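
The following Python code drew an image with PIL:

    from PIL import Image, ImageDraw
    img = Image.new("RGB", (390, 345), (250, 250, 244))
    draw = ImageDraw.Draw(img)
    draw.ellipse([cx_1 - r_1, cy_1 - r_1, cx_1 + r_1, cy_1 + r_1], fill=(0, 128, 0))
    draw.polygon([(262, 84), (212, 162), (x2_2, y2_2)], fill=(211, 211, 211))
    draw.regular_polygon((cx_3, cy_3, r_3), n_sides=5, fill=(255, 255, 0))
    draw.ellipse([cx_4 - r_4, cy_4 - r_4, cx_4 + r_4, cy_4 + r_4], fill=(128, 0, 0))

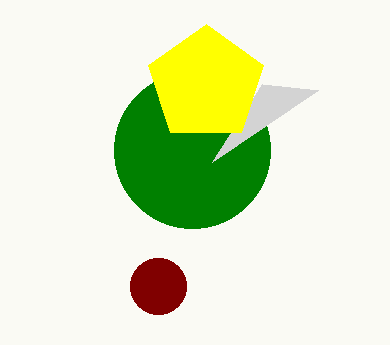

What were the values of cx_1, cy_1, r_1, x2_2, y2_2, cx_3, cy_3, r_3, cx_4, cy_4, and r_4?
cx_1 = 192, cy_1 = 150, r_1 = 78, x2_2 = 318, y2_2 = 90, cx_3 = 206, cy_3 = 84, r_3 = 60, cx_4 = 158, cy_4 = 286, r_4 = 28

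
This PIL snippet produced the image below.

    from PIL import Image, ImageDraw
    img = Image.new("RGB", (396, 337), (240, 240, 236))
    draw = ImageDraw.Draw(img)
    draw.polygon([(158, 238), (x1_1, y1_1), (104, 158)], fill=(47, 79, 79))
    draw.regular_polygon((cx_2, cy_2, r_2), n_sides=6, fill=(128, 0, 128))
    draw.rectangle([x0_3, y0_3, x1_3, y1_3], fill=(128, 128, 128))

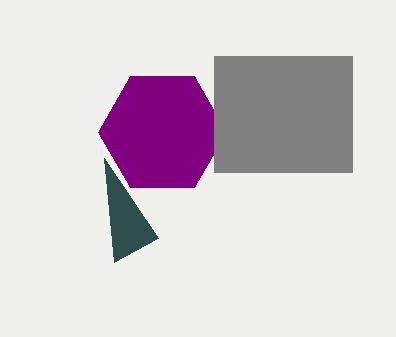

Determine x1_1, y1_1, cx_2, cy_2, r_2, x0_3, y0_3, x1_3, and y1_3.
x1_1 = 114
y1_1 = 262
cx_2 = 162
cy_2 = 132
r_2 = 64
x0_3 = 214
y0_3 = 56
x1_3 = 352
y1_3 = 172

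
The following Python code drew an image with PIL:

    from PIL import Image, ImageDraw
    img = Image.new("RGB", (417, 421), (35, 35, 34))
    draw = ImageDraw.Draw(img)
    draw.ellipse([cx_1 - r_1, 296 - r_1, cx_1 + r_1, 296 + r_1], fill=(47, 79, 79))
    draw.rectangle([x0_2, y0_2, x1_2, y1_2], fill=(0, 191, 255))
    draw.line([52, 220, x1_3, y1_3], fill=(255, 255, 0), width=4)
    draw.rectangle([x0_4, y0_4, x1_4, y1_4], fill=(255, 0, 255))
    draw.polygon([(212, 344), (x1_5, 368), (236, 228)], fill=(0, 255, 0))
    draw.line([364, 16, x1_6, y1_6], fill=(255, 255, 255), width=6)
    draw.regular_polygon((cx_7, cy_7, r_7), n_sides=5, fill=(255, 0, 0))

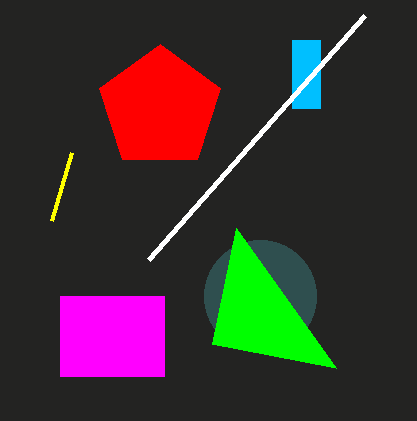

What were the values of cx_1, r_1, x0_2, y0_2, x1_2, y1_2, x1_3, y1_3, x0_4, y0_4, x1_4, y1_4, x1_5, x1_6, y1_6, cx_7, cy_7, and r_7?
cx_1 = 260; r_1 = 56; x0_2 = 292; y0_2 = 40; x1_2 = 320; y1_2 = 108; x1_3 = 72; y1_3 = 152; x0_4 = 60; y0_4 = 296; x1_4 = 164; y1_4 = 376; x1_5 = 336; x1_6 = 148; y1_6 = 260; cx_7 = 160; cy_7 = 108; r_7 = 64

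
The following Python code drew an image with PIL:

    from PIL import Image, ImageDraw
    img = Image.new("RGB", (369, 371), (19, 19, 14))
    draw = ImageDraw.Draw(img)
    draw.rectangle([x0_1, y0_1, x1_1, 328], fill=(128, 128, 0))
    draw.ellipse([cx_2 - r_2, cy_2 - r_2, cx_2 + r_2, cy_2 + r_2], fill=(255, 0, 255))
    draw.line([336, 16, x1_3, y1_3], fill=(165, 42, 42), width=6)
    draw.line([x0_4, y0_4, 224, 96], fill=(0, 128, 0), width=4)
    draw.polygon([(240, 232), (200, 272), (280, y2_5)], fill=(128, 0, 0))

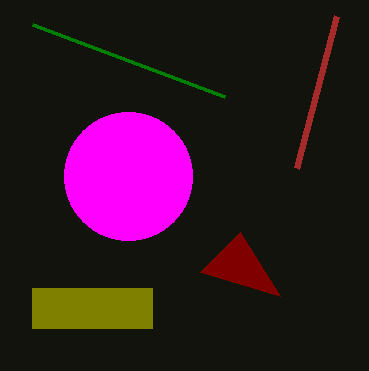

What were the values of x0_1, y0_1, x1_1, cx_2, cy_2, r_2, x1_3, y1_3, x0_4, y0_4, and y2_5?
x0_1 = 32; y0_1 = 288; x1_1 = 152; cx_2 = 128; cy_2 = 176; r_2 = 64; x1_3 = 296; y1_3 = 168; x0_4 = 32; y0_4 = 24; y2_5 = 296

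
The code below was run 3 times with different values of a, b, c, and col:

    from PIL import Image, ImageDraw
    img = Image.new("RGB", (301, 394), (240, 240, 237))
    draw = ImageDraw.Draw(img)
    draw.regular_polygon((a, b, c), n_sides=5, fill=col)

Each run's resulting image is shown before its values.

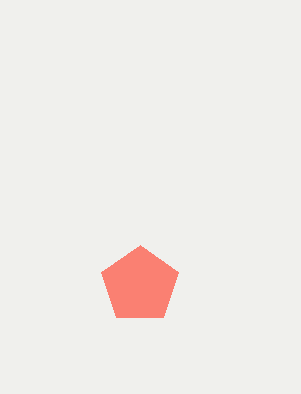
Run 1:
a = 140; b = 285; c = 40; col = 'salmon'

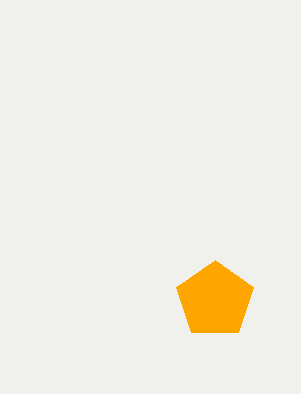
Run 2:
a = 215; b = 300; c = 40; col = 'orange'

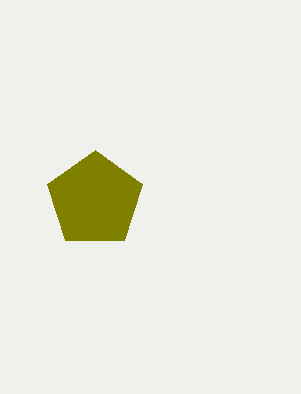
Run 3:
a = 95, b = 200, c = 50, col = 'olive'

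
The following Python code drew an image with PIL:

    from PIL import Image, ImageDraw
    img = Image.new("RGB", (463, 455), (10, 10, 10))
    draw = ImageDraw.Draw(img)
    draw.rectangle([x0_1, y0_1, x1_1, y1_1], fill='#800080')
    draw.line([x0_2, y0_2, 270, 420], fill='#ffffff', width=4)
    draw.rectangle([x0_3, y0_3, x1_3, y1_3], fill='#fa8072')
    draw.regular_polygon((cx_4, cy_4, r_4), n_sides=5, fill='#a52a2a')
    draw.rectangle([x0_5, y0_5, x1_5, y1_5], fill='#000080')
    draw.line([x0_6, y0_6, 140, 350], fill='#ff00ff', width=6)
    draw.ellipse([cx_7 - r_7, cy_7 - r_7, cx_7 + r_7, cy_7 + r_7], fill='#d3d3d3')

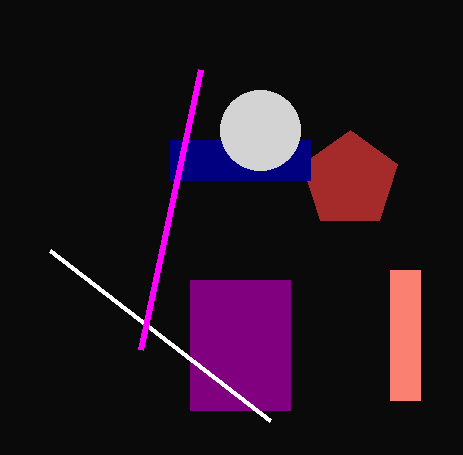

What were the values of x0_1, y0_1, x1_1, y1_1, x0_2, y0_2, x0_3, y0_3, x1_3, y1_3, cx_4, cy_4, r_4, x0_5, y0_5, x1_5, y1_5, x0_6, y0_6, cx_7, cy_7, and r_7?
x0_1 = 190, y0_1 = 280, x1_1 = 290, y1_1 = 410, x0_2 = 50, y0_2 = 250, x0_3 = 390, y0_3 = 270, x1_3 = 420, y1_3 = 400, cx_4 = 350, cy_4 = 180, r_4 = 50, x0_5 = 170, y0_5 = 140, x1_5 = 310, y1_5 = 180, x0_6 = 200, y0_6 = 70, cx_7 = 260, cy_7 = 130, r_7 = 40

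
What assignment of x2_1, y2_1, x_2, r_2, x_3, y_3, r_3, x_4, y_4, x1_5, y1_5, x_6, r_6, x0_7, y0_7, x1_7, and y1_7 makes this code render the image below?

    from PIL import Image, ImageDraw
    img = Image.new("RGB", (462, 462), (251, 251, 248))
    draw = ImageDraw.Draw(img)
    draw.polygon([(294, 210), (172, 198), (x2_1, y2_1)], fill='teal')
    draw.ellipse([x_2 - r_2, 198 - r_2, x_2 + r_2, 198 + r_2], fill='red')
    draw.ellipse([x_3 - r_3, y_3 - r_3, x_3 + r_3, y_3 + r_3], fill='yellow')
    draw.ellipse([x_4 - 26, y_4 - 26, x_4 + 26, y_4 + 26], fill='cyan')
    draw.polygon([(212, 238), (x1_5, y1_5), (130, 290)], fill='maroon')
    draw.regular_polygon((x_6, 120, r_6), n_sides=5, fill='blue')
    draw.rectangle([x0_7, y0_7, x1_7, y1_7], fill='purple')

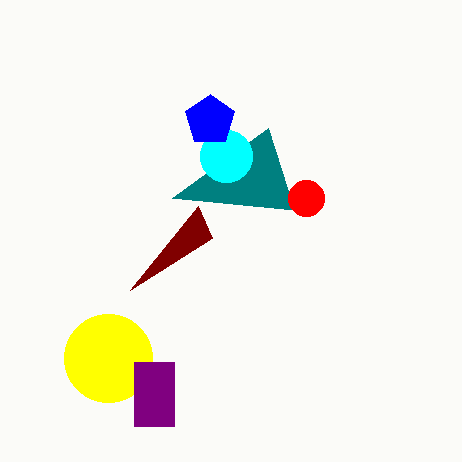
x2_1 = 268, y2_1 = 128, x_2 = 306, r_2 = 18, x_3 = 108, y_3 = 358, r_3 = 44, x_4 = 226, y_4 = 156, x1_5 = 198, y1_5 = 206, x_6 = 210, r_6 = 26, x0_7 = 134, y0_7 = 362, x1_7 = 174, y1_7 = 426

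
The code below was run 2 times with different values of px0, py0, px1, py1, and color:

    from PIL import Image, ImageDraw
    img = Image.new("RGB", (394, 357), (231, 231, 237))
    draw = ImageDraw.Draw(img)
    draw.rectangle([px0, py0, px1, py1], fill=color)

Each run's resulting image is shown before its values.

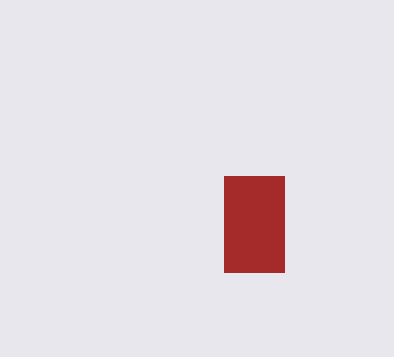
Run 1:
px0 = 224; py0 = 176; px1 = 284; py1 = 272; color = 'brown'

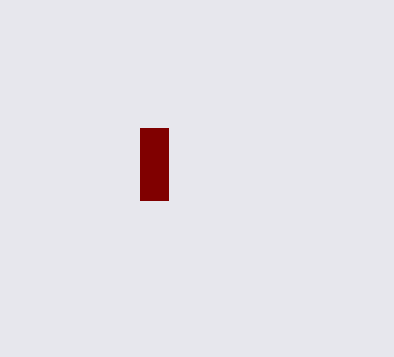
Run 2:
px0 = 140; py0 = 128; px1 = 168; py1 = 200; color = 'maroon'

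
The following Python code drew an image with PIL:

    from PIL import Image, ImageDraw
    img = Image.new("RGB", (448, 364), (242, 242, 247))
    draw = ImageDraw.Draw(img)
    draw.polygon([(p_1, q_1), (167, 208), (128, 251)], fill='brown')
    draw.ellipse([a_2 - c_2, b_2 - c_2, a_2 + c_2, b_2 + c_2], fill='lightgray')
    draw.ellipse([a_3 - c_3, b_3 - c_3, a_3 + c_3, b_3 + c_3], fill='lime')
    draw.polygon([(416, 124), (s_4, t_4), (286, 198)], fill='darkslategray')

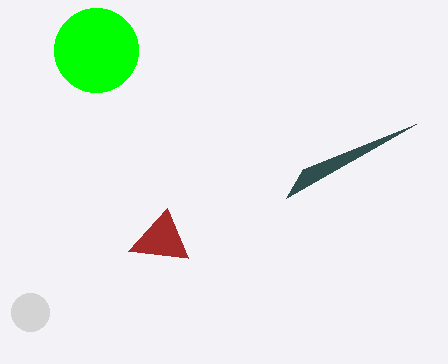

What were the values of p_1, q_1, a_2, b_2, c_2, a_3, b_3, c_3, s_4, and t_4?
p_1 = 188
q_1 = 258
a_2 = 30
b_2 = 312
c_2 = 19
a_3 = 96
b_3 = 50
c_3 = 42
s_4 = 303
t_4 = 169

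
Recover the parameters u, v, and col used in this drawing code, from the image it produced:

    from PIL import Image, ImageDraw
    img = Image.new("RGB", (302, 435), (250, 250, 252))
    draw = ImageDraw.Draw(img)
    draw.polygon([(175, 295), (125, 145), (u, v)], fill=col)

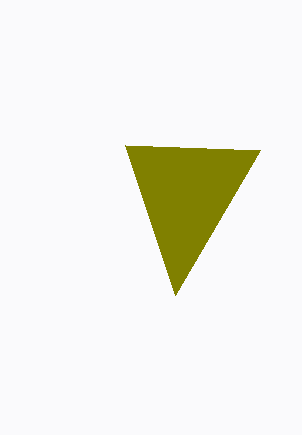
u = 260, v = 150, col = 'olive'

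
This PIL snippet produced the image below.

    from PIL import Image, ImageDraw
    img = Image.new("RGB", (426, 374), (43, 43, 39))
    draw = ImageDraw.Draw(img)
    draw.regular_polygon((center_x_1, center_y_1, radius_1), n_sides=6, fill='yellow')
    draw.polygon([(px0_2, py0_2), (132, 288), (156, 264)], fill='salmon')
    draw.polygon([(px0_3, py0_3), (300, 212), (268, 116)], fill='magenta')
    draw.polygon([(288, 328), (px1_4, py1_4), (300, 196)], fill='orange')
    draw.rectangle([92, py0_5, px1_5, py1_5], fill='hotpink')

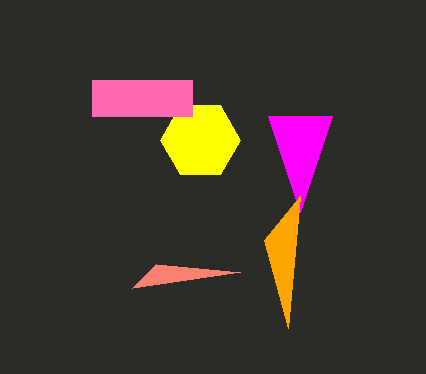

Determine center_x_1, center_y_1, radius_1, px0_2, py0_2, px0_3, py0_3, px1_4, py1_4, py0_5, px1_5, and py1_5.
center_x_1 = 200, center_y_1 = 140, radius_1 = 40, px0_2 = 240, py0_2 = 272, px0_3 = 332, py0_3 = 116, px1_4 = 264, py1_4 = 240, py0_5 = 80, px1_5 = 192, py1_5 = 116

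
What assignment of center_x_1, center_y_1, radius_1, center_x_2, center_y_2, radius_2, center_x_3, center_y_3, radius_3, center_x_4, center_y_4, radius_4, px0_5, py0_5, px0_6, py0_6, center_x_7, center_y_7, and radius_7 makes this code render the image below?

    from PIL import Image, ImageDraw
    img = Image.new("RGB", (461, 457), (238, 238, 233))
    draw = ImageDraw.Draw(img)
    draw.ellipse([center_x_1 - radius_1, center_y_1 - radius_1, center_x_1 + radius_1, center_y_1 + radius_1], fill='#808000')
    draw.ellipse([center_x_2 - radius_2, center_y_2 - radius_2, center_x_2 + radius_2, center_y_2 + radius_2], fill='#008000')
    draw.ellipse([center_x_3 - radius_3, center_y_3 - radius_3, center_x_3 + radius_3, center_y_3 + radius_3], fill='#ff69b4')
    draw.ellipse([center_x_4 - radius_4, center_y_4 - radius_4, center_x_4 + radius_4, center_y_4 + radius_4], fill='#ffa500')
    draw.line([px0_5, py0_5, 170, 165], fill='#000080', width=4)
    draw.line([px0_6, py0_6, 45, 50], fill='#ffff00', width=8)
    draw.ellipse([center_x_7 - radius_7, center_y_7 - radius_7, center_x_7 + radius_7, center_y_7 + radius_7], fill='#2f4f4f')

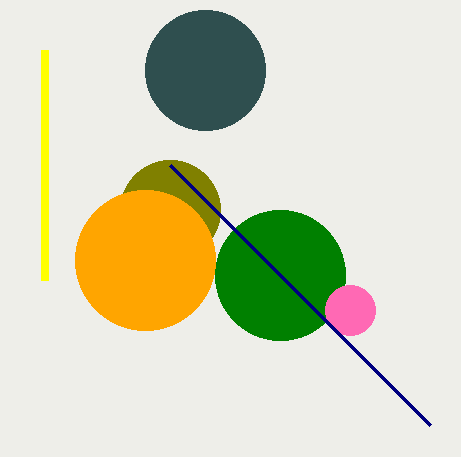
center_x_1 = 170; center_y_1 = 210; radius_1 = 50; center_x_2 = 280; center_y_2 = 275; radius_2 = 65; center_x_3 = 350; center_y_3 = 310; radius_3 = 25; center_x_4 = 145; center_y_4 = 260; radius_4 = 70; px0_5 = 430; py0_5 = 425; px0_6 = 45; py0_6 = 280; center_x_7 = 205; center_y_7 = 70; radius_7 = 60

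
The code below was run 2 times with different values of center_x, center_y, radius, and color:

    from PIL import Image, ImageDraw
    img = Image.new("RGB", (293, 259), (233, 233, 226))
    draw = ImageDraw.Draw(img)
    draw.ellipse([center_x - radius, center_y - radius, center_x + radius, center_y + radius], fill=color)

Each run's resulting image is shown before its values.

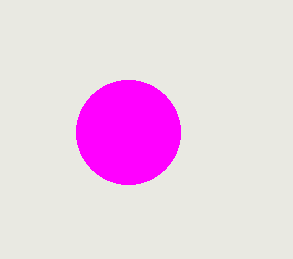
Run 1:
center_x = 128; center_y = 132; radius = 52; color = 'magenta'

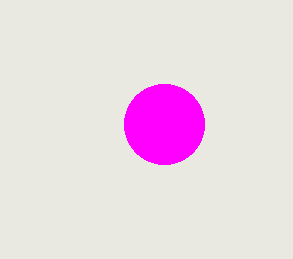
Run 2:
center_x = 164
center_y = 124
radius = 40
color = 'magenta'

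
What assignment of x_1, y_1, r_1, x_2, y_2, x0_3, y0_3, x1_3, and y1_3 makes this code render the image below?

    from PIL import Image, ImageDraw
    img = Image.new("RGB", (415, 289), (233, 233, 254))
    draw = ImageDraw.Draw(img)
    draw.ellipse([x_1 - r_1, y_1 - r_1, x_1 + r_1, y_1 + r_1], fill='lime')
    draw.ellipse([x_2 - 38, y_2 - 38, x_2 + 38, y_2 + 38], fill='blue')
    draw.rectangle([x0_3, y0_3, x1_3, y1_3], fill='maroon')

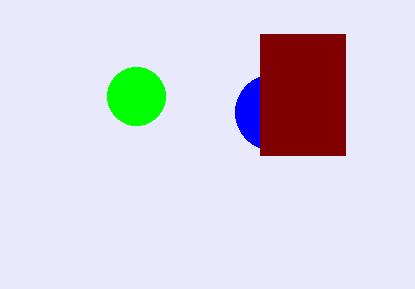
x_1 = 136, y_1 = 96, r_1 = 29, x_2 = 273, y_2 = 112, x0_3 = 260, y0_3 = 34, x1_3 = 345, y1_3 = 155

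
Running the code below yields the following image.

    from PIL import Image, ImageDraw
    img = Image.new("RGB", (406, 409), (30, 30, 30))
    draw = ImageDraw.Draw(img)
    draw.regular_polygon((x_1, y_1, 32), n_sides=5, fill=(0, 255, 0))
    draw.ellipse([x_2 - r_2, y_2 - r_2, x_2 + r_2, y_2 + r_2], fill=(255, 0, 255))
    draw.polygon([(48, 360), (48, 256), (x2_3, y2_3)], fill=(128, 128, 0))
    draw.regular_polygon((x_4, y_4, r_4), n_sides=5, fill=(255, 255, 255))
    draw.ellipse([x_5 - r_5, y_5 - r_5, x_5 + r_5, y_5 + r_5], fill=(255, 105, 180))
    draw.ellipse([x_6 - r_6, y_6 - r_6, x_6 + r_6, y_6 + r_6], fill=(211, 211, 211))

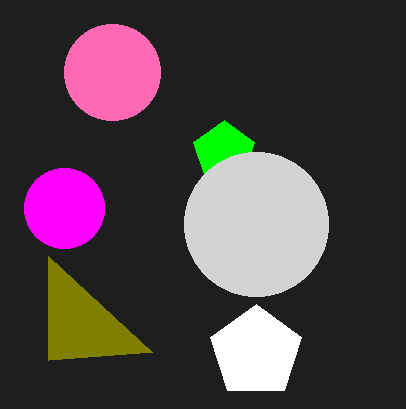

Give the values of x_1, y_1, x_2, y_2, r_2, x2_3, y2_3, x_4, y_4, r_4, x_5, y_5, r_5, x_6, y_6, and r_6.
x_1 = 224; y_1 = 152; x_2 = 64; y_2 = 208; r_2 = 40; x2_3 = 152; y2_3 = 352; x_4 = 256; y_4 = 352; r_4 = 48; x_5 = 112; y_5 = 72; r_5 = 48; x_6 = 256; y_6 = 224; r_6 = 72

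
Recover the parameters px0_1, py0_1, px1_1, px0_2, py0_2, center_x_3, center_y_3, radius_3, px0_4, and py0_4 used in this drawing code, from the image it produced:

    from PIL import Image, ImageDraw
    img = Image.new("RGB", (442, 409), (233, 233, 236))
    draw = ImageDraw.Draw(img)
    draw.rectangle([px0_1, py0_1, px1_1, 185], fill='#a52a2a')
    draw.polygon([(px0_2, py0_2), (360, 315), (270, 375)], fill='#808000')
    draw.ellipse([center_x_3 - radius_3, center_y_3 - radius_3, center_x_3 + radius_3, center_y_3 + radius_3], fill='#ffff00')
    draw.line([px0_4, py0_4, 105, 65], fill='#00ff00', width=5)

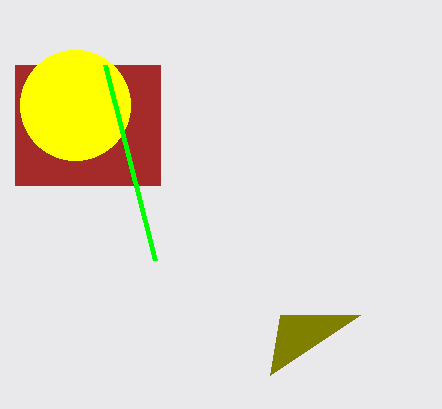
px0_1 = 15, py0_1 = 65, px1_1 = 160, px0_2 = 280, py0_2 = 315, center_x_3 = 75, center_y_3 = 105, radius_3 = 55, px0_4 = 155, py0_4 = 260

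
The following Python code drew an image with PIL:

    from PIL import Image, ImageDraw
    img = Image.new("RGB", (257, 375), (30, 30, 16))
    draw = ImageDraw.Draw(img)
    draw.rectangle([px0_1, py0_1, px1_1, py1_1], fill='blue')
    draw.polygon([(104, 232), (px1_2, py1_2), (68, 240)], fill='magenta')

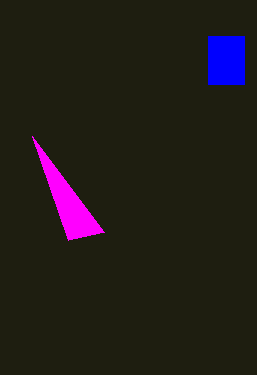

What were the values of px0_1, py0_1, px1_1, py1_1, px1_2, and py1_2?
px0_1 = 208
py0_1 = 36
px1_1 = 244
py1_1 = 84
px1_2 = 32
py1_2 = 136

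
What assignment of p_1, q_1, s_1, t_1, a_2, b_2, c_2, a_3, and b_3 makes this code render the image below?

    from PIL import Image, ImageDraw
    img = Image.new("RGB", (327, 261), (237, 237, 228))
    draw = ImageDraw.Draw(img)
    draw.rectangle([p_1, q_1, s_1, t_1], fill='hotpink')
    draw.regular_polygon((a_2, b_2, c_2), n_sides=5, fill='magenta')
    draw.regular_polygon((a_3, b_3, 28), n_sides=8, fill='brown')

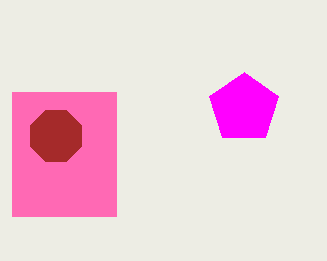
p_1 = 12; q_1 = 92; s_1 = 116; t_1 = 216; a_2 = 244; b_2 = 108; c_2 = 36; a_3 = 56; b_3 = 136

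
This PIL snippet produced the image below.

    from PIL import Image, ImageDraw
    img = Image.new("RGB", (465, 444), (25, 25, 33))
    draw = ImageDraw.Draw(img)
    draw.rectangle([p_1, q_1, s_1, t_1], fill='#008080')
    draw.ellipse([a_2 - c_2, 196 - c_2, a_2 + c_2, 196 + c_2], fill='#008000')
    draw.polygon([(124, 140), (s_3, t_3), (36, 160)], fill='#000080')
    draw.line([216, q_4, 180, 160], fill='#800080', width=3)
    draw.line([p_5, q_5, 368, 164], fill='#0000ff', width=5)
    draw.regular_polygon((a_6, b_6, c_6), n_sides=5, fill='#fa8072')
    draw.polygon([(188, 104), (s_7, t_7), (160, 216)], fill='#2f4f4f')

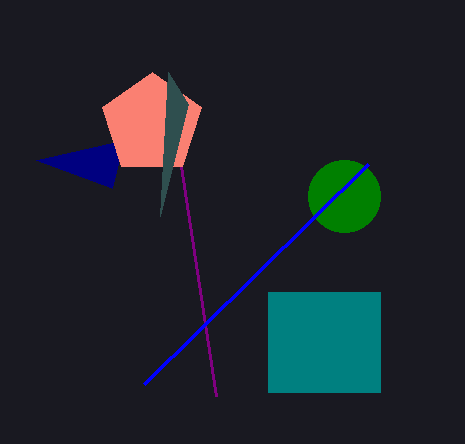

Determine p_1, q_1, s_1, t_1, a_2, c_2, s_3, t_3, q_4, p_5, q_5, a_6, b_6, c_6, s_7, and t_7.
p_1 = 268; q_1 = 292; s_1 = 380; t_1 = 392; a_2 = 344; c_2 = 36; s_3 = 112; t_3 = 188; q_4 = 396; p_5 = 144; q_5 = 384; a_6 = 152; b_6 = 124; c_6 = 52; s_7 = 168; t_7 = 72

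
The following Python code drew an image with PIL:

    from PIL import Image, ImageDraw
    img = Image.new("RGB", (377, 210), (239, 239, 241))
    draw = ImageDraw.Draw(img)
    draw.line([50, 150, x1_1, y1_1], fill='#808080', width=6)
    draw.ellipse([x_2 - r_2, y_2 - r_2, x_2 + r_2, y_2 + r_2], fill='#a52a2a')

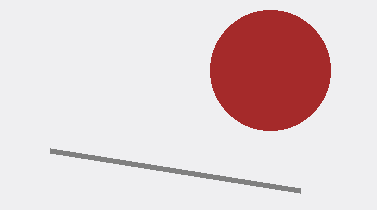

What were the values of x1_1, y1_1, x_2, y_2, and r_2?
x1_1 = 300
y1_1 = 190
x_2 = 270
y_2 = 70
r_2 = 60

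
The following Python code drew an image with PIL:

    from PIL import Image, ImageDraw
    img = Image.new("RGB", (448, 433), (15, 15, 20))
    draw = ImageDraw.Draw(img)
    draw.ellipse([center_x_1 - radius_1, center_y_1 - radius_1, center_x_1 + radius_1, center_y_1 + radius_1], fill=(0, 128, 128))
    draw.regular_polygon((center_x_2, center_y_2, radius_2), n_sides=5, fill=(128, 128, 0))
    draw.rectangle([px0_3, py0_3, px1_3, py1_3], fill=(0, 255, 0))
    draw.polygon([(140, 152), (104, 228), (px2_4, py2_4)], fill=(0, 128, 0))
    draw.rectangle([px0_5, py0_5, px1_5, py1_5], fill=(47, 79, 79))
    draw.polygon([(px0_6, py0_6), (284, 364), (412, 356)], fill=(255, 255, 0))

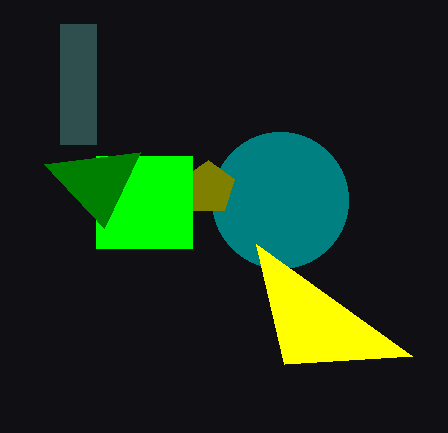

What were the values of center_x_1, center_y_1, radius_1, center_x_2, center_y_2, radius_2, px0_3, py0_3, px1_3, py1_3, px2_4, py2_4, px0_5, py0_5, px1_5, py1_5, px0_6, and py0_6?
center_x_1 = 280, center_y_1 = 200, radius_1 = 68, center_x_2 = 208, center_y_2 = 188, radius_2 = 28, px0_3 = 96, py0_3 = 156, px1_3 = 192, py1_3 = 248, px2_4 = 44, py2_4 = 164, px0_5 = 60, py0_5 = 24, px1_5 = 96, py1_5 = 144, px0_6 = 256, py0_6 = 244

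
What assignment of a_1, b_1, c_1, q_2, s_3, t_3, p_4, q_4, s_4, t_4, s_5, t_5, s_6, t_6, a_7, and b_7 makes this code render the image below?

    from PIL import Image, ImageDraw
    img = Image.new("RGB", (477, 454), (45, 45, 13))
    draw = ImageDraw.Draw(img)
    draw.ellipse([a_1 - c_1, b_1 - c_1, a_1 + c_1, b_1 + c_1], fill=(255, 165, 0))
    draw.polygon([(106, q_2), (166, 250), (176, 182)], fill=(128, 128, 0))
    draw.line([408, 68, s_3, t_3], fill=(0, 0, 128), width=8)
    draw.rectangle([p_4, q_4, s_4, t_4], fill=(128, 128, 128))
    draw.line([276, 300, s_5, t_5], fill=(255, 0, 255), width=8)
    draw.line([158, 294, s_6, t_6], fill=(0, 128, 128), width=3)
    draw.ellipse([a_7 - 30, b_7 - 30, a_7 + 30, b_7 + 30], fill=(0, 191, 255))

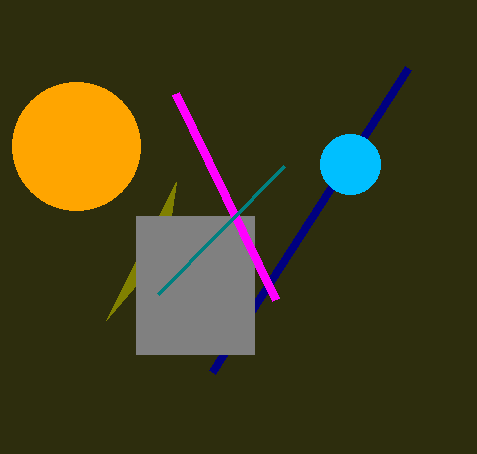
a_1 = 76; b_1 = 146; c_1 = 64; q_2 = 320; s_3 = 212; t_3 = 372; p_4 = 136; q_4 = 216; s_4 = 254; t_4 = 354; s_5 = 176; t_5 = 94; s_6 = 284; t_6 = 166; a_7 = 350; b_7 = 164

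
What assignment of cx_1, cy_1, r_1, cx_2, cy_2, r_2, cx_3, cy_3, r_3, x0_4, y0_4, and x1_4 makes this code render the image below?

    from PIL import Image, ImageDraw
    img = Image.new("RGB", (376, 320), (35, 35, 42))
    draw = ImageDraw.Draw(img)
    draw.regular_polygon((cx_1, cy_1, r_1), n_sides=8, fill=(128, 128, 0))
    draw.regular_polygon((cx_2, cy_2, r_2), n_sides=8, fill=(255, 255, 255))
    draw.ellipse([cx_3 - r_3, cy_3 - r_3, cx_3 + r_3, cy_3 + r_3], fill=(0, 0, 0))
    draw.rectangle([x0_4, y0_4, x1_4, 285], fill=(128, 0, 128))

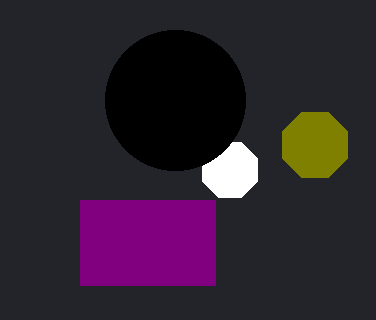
cx_1 = 315
cy_1 = 145
r_1 = 35
cx_2 = 230
cy_2 = 170
r_2 = 30
cx_3 = 175
cy_3 = 100
r_3 = 70
x0_4 = 80
y0_4 = 200
x1_4 = 215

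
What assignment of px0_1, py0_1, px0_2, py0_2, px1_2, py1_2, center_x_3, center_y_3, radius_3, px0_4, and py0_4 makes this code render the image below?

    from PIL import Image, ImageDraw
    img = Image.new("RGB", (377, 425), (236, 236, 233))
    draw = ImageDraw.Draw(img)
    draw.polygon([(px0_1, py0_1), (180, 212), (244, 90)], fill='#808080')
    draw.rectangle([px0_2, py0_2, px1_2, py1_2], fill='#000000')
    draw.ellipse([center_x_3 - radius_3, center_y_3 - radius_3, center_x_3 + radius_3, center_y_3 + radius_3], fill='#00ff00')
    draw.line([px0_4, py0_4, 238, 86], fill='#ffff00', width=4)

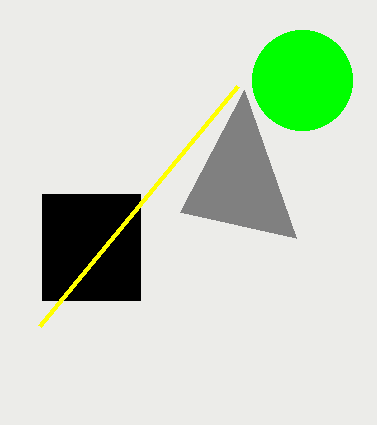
px0_1 = 296, py0_1 = 238, px0_2 = 42, py0_2 = 194, px1_2 = 140, py1_2 = 300, center_x_3 = 302, center_y_3 = 80, radius_3 = 50, px0_4 = 40, py0_4 = 326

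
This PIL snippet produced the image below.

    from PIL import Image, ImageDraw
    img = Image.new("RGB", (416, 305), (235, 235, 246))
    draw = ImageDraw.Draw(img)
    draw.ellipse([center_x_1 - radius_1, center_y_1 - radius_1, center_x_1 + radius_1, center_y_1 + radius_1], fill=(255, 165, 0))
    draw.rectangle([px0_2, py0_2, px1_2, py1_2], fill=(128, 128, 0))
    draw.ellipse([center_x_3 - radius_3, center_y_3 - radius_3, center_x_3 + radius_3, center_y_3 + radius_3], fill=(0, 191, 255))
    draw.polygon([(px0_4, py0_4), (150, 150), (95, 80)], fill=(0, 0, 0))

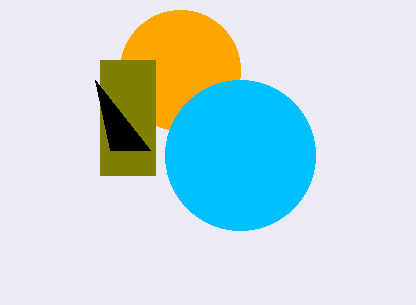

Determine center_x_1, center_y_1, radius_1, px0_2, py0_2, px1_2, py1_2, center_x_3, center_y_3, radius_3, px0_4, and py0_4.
center_x_1 = 180, center_y_1 = 70, radius_1 = 60, px0_2 = 100, py0_2 = 60, px1_2 = 155, py1_2 = 175, center_x_3 = 240, center_y_3 = 155, radius_3 = 75, px0_4 = 110, py0_4 = 150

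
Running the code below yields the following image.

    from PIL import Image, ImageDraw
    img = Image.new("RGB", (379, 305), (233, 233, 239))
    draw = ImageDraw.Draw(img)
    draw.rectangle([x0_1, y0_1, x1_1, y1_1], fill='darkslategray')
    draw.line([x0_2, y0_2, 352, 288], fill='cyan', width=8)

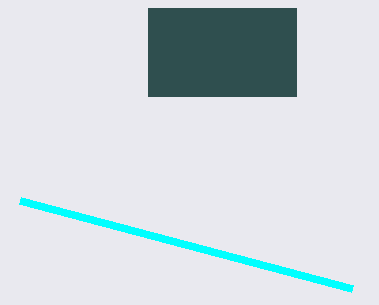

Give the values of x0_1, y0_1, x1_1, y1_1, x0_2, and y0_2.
x0_1 = 148; y0_1 = 8; x1_1 = 296; y1_1 = 96; x0_2 = 20; y0_2 = 200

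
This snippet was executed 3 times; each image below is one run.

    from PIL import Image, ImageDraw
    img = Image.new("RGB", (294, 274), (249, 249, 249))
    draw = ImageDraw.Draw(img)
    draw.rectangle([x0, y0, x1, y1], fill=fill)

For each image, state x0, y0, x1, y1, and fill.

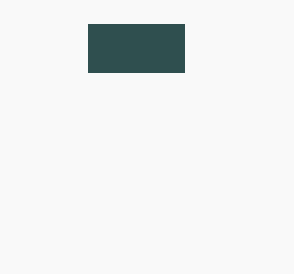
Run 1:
x0 = 88, y0 = 24, x1 = 184, y1 = 72, fill = 'darkslategray'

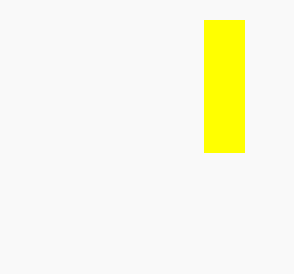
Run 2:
x0 = 204, y0 = 20, x1 = 244, y1 = 152, fill = 'yellow'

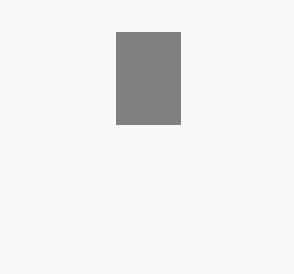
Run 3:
x0 = 116; y0 = 32; x1 = 180; y1 = 124; fill = 'gray'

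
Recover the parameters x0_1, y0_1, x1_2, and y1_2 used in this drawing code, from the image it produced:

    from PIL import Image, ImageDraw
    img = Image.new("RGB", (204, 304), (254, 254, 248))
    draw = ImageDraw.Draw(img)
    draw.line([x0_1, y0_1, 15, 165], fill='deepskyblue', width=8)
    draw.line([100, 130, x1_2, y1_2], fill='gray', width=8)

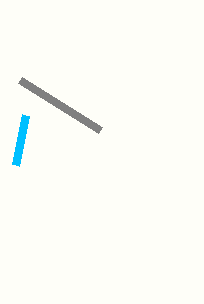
x0_1 = 25; y0_1 = 115; x1_2 = 20; y1_2 = 80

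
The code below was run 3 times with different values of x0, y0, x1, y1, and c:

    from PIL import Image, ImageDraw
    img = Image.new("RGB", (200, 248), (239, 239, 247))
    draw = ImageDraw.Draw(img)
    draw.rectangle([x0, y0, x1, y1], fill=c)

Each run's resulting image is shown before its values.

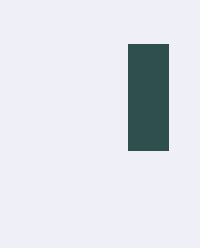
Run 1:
x0 = 128
y0 = 44
x1 = 168
y1 = 150
c = 'darkslategray'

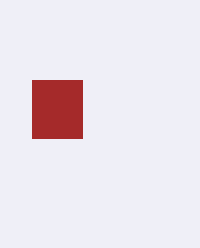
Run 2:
x0 = 32, y0 = 80, x1 = 82, y1 = 138, c = 'brown'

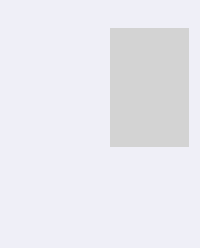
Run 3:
x0 = 110; y0 = 28; x1 = 188; y1 = 146; c = 'lightgray'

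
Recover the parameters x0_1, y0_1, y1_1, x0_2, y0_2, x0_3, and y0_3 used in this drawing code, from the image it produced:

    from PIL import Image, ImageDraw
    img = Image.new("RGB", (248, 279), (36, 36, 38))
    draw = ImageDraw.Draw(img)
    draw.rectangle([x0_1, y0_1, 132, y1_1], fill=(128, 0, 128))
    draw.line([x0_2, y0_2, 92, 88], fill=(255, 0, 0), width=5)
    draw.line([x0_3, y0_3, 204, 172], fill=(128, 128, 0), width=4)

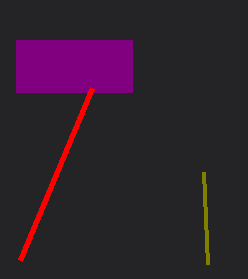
x0_1 = 16; y0_1 = 40; y1_1 = 92; x0_2 = 20; y0_2 = 260; x0_3 = 208; y0_3 = 264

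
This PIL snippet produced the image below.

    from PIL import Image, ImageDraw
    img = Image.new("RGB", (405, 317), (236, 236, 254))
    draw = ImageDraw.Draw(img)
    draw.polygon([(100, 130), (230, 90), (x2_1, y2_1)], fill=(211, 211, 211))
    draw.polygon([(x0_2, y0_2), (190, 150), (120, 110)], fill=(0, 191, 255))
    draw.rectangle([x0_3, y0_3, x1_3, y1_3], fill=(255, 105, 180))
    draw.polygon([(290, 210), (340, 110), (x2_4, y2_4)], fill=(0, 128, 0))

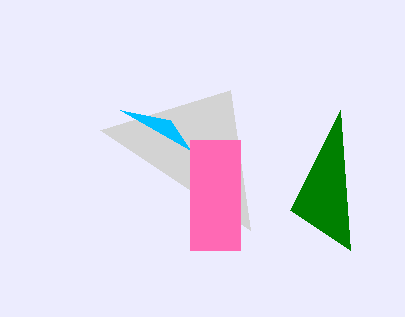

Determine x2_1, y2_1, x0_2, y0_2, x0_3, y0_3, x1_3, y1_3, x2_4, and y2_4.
x2_1 = 250, y2_1 = 230, x0_2 = 170, y0_2 = 120, x0_3 = 190, y0_3 = 140, x1_3 = 240, y1_3 = 250, x2_4 = 350, y2_4 = 250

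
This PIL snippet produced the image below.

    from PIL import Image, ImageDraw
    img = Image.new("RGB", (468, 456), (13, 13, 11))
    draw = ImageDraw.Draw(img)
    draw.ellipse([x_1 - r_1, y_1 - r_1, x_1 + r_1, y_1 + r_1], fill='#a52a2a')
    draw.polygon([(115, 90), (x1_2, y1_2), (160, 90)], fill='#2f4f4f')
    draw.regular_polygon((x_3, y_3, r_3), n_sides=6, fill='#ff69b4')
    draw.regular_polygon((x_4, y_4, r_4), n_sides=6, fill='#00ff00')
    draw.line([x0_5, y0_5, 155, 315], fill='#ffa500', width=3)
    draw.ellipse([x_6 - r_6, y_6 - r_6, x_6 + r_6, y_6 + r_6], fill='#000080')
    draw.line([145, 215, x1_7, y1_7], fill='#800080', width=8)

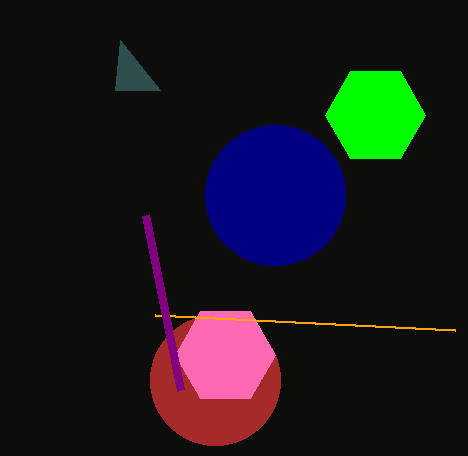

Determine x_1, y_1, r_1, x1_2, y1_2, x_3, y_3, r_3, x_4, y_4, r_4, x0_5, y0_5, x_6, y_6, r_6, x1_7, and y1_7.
x_1 = 215; y_1 = 380; r_1 = 65; x1_2 = 120; y1_2 = 40; x_3 = 225; y_3 = 355; r_3 = 50; x_4 = 375; y_4 = 115; r_4 = 50; x0_5 = 455; y0_5 = 330; x_6 = 275; y_6 = 195; r_6 = 70; x1_7 = 180; y1_7 = 390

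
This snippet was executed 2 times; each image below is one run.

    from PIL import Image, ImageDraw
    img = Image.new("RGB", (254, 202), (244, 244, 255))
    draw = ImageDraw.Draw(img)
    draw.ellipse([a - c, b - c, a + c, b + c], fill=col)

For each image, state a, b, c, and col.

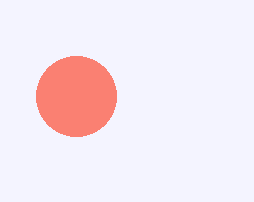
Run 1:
a = 76; b = 96; c = 40; col = 'salmon'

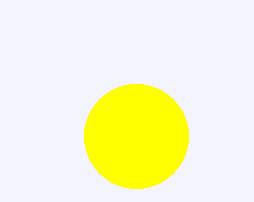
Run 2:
a = 136; b = 136; c = 52; col = 'yellow'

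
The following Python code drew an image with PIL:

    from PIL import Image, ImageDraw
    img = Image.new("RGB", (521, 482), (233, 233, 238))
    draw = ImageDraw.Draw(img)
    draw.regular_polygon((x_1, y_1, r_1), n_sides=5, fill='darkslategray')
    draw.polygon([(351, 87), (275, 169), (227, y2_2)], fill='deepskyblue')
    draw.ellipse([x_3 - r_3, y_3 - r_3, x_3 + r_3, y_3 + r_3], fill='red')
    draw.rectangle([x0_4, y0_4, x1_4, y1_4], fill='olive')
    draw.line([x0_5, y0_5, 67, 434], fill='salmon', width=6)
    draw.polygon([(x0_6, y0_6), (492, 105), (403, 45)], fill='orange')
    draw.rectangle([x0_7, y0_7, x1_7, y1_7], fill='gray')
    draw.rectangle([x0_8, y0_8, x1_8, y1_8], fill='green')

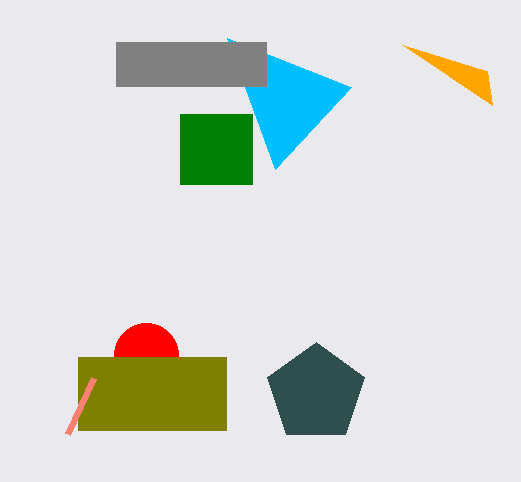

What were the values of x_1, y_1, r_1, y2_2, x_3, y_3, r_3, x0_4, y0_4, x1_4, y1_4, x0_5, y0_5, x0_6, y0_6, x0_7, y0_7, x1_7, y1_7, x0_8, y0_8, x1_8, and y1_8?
x_1 = 316, y_1 = 393, r_1 = 51, y2_2 = 38, x_3 = 146, y_3 = 355, r_3 = 32, x0_4 = 78, y0_4 = 357, x1_4 = 226, y1_4 = 430, x0_5 = 93, y0_5 = 378, x0_6 = 487, y0_6 = 71, x0_7 = 116, y0_7 = 42, x1_7 = 266, y1_7 = 86, x0_8 = 180, y0_8 = 114, x1_8 = 252, y1_8 = 184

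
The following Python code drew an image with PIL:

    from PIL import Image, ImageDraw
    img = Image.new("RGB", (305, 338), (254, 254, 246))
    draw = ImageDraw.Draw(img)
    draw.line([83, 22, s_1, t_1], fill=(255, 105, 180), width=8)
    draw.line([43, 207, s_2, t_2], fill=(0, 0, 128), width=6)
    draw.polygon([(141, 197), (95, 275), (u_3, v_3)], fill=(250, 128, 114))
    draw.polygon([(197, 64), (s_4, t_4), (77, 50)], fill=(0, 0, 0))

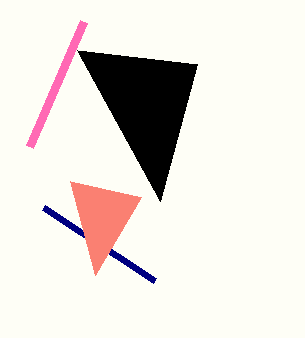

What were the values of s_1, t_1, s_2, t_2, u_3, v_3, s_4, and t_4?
s_1 = 29, t_1 = 147, s_2 = 154, t_2 = 280, u_3 = 70, v_3 = 181, s_4 = 160, t_4 = 201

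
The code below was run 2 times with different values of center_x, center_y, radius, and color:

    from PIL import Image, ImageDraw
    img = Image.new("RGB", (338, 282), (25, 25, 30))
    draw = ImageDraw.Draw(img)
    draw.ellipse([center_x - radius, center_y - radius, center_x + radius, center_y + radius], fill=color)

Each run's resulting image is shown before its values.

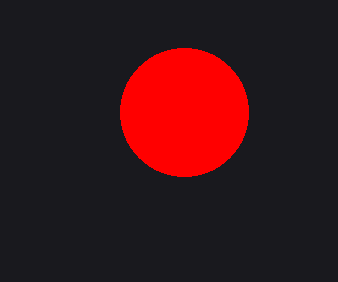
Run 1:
center_x = 184
center_y = 112
radius = 64
color = 'red'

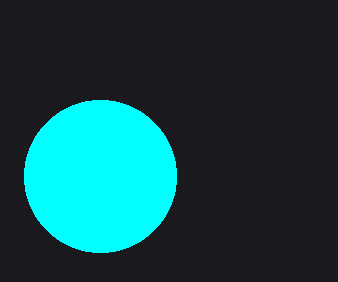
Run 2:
center_x = 100, center_y = 176, radius = 76, color = 'cyan'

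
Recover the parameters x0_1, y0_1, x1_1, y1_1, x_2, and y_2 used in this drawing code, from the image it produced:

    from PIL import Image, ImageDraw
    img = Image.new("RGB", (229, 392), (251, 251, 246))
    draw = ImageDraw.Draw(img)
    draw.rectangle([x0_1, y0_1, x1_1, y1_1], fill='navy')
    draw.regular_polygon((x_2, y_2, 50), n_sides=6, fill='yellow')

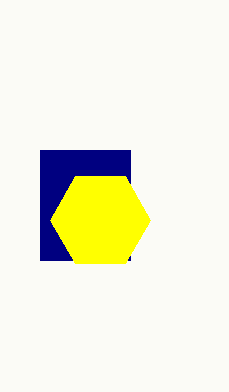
x0_1 = 40; y0_1 = 150; x1_1 = 130; y1_1 = 260; x_2 = 100; y_2 = 220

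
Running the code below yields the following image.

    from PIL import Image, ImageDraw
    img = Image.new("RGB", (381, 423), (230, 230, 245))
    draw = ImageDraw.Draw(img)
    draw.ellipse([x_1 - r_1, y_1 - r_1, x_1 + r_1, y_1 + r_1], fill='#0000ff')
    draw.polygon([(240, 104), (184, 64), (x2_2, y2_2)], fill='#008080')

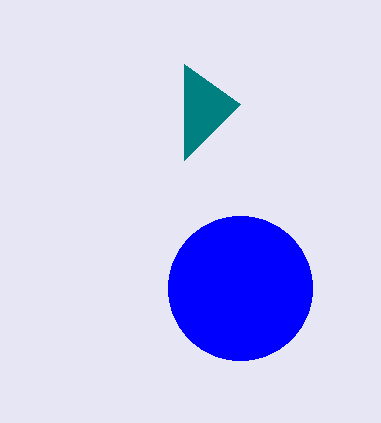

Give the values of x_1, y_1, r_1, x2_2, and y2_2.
x_1 = 240; y_1 = 288; r_1 = 72; x2_2 = 184; y2_2 = 160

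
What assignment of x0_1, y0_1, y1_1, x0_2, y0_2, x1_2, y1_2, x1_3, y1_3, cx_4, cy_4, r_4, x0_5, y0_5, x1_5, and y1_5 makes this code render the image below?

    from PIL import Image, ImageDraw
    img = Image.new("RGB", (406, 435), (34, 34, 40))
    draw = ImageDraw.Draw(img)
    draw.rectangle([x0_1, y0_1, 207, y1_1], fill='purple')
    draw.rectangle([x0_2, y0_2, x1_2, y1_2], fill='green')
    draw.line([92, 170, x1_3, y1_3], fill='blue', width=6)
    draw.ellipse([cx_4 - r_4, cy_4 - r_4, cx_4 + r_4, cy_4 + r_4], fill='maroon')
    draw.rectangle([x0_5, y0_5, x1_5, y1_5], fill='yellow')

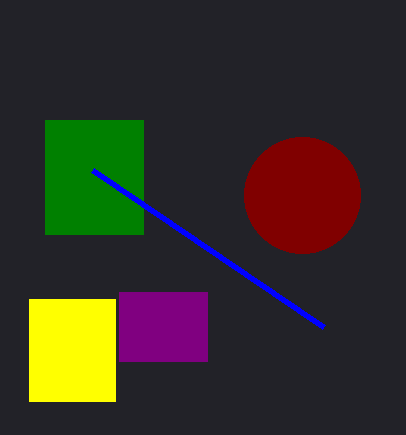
x0_1 = 119; y0_1 = 292; y1_1 = 361; x0_2 = 45; y0_2 = 120; x1_2 = 143; y1_2 = 234; x1_3 = 323; y1_3 = 327; cx_4 = 302; cy_4 = 195; r_4 = 58; x0_5 = 29; y0_5 = 299; x1_5 = 115; y1_5 = 401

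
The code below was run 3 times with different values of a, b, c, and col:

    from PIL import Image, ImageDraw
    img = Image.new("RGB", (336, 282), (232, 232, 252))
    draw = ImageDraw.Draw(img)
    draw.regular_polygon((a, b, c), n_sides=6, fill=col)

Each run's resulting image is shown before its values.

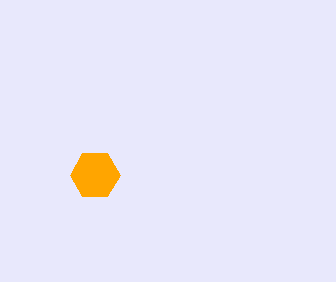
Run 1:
a = 95, b = 175, c = 25, col = 'orange'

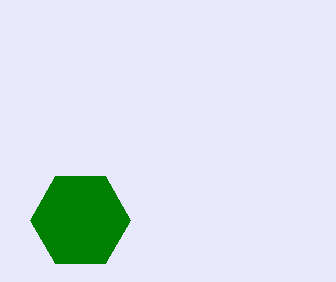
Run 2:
a = 80, b = 220, c = 50, col = 'green'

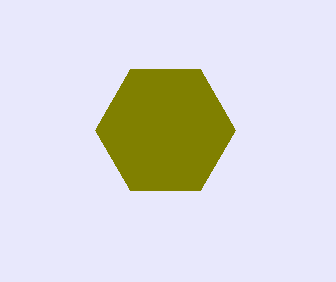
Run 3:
a = 165, b = 130, c = 70, col = 'olive'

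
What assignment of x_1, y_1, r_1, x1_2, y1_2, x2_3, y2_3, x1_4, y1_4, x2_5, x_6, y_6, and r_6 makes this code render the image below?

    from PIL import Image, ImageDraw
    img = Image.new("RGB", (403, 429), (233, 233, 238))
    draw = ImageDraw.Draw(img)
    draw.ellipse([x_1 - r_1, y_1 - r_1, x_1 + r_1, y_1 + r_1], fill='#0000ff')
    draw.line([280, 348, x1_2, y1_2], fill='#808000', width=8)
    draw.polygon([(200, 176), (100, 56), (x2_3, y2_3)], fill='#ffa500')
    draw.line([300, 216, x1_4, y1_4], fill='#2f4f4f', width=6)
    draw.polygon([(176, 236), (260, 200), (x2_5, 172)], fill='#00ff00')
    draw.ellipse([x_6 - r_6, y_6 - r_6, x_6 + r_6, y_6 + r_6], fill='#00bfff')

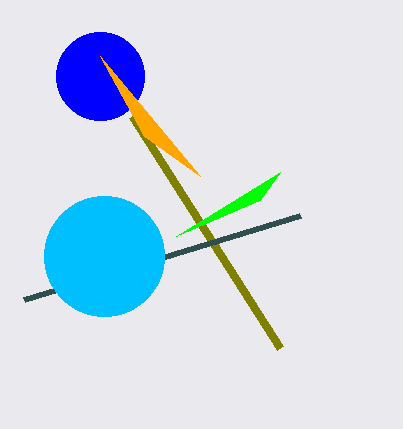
x_1 = 100; y_1 = 76; r_1 = 44; x1_2 = 132; y1_2 = 116; x2_3 = 144; y2_3 = 136; x1_4 = 24; y1_4 = 300; x2_5 = 280; x_6 = 104; y_6 = 256; r_6 = 60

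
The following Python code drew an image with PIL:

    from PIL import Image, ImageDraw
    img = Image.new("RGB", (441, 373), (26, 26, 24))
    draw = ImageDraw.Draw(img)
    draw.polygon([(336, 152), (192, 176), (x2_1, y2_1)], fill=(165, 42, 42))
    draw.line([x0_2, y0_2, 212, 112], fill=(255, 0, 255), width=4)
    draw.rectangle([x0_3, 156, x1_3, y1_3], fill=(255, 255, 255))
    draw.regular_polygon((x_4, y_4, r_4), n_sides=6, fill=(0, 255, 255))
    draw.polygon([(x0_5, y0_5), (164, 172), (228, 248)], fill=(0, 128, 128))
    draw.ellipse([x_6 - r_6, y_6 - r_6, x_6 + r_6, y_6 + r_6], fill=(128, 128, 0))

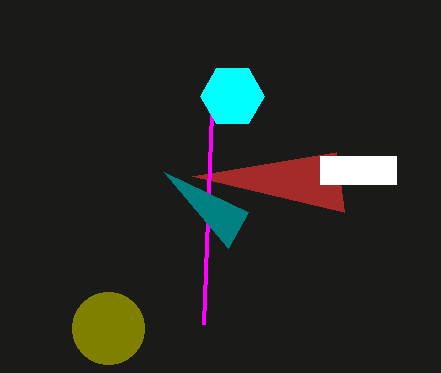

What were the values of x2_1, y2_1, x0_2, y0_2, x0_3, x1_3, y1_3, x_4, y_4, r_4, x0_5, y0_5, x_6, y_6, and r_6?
x2_1 = 344, y2_1 = 212, x0_2 = 204, y0_2 = 324, x0_3 = 320, x1_3 = 396, y1_3 = 184, x_4 = 232, y_4 = 96, r_4 = 32, x0_5 = 248, y0_5 = 212, x_6 = 108, y_6 = 328, r_6 = 36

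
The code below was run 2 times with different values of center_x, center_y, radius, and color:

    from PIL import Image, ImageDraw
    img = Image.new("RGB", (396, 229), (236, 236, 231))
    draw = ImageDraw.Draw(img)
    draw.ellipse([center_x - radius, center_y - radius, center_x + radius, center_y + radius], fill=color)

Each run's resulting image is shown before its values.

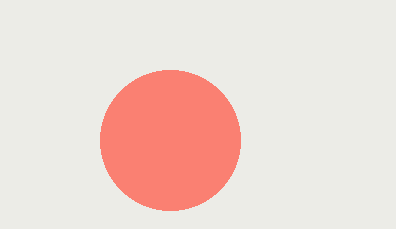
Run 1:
center_x = 170, center_y = 140, radius = 70, color = 'salmon'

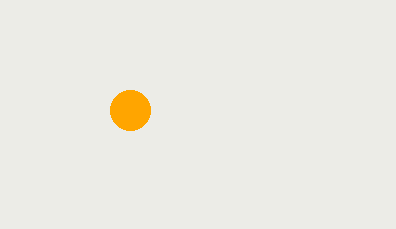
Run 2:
center_x = 130
center_y = 110
radius = 20
color = 'orange'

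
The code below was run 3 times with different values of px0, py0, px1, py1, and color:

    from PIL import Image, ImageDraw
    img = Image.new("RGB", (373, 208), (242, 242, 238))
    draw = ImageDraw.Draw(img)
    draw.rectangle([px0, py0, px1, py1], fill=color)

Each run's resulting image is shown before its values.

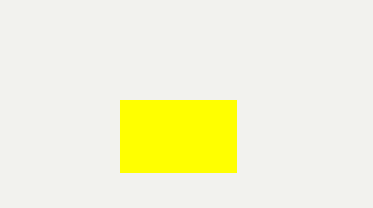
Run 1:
px0 = 120; py0 = 100; px1 = 236; py1 = 172; color = 'yellow'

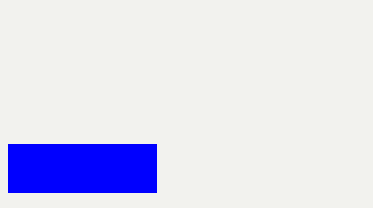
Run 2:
px0 = 8; py0 = 144; px1 = 156; py1 = 192; color = 'blue'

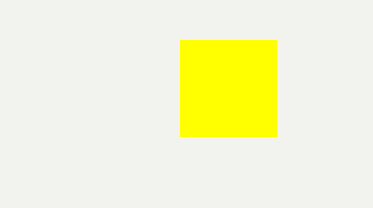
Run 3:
px0 = 180, py0 = 40, px1 = 276, py1 = 136, color = 'yellow'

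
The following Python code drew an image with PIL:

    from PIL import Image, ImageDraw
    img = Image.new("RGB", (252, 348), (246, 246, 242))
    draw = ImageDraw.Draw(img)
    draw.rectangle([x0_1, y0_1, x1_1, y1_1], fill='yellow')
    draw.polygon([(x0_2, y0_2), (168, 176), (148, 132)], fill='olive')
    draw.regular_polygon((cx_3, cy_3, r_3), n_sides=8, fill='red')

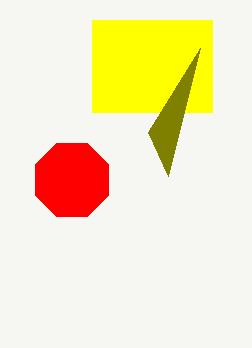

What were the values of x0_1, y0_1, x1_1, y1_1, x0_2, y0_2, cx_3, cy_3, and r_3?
x0_1 = 92, y0_1 = 20, x1_1 = 212, y1_1 = 112, x0_2 = 200, y0_2 = 48, cx_3 = 72, cy_3 = 180, r_3 = 40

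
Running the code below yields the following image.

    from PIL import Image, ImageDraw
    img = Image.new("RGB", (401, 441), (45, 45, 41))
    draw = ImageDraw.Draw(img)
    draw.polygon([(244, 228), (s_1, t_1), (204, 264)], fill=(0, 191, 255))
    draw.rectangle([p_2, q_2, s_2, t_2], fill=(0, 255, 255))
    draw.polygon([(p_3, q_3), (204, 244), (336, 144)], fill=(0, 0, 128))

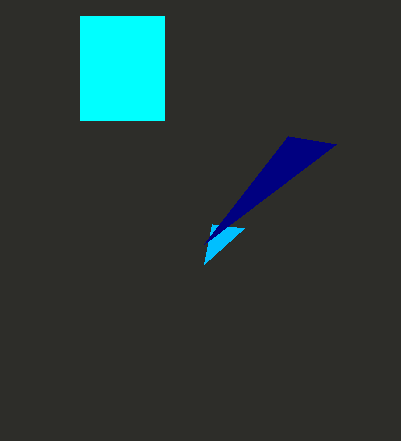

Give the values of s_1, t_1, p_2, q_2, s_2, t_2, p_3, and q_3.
s_1 = 212; t_1 = 224; p_2 = 80; q_2 = 16; s_2 = 164; t_2 = 120; p_3 = 288; q_3 = 136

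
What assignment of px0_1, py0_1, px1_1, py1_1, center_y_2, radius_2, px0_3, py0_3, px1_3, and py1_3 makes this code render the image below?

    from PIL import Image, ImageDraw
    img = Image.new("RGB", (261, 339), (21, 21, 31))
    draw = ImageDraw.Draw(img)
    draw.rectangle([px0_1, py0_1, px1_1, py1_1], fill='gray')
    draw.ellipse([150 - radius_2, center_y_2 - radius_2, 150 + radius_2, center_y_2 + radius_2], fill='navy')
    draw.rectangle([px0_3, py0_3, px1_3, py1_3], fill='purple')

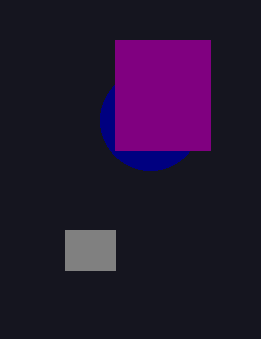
px0_1 = 65; py0_1 = 230; px1_1 = 115; py1_1 = 270; center_y_2 = 120; radius_2 = 50; px0_3 = 115; py0_3 = 40; px1_3 = 210; py1_3 = 150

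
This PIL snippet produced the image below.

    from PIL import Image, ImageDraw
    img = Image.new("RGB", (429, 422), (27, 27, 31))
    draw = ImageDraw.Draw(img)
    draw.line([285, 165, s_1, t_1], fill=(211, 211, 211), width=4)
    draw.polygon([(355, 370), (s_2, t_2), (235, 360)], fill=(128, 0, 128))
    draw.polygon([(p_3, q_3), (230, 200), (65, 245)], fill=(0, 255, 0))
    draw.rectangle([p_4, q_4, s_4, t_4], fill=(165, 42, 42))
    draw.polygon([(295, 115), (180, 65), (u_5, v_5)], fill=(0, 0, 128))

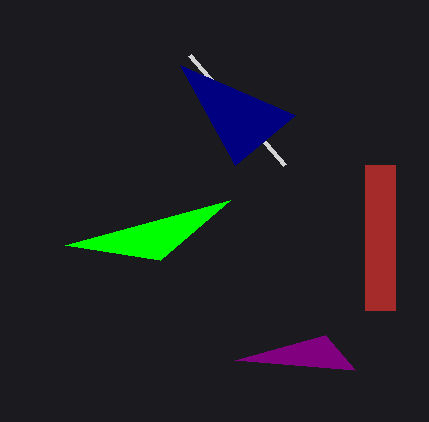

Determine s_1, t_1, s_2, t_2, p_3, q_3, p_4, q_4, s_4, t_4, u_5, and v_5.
s_1 = 190, t_1 = 55, s_2 = 325, t_2 = 335, p_3 = 160, q_3 = 260, p_4 = 365, q_4 = 165, s_4 = 395, t_4 = 310, u_5 = 235, v_5 = 165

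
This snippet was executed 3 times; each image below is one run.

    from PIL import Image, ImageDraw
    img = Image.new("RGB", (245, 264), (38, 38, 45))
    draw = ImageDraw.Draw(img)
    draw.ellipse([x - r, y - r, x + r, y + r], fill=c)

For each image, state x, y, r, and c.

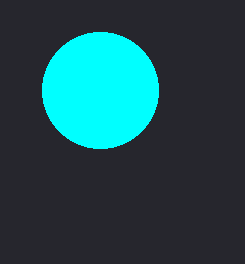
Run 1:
x = 100, y = 90, r = 58, c = 'cyan'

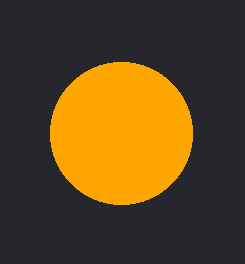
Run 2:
x = 121; y = 133; r = 71; c = 'orange'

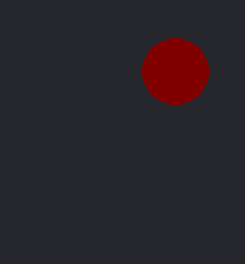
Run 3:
x = 175, y = 71, r = 33, c = 'maroon'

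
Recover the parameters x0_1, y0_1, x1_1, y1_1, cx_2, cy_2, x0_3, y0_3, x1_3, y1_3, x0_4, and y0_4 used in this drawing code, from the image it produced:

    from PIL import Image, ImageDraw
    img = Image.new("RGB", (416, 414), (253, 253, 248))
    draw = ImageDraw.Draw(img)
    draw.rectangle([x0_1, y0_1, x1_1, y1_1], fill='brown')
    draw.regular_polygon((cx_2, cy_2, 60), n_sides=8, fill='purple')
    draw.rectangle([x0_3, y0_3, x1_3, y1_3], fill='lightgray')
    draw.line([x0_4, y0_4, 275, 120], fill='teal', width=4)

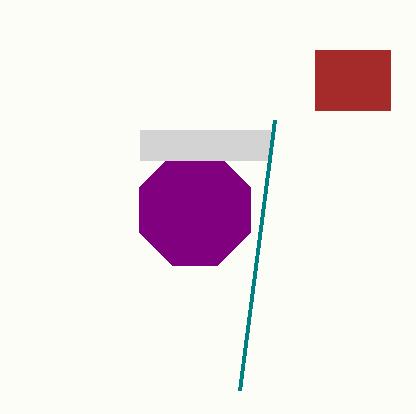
x0_1 = 315
y0_1 = 50
x1_1 = 390
y1_1 = 110
cx_2 = 195
cy_2 = 210
x0_3 = 140
y0_3 = 130
x1_3 = 270
y1_3 = 160
x0_4 = 240
y0_4 = 390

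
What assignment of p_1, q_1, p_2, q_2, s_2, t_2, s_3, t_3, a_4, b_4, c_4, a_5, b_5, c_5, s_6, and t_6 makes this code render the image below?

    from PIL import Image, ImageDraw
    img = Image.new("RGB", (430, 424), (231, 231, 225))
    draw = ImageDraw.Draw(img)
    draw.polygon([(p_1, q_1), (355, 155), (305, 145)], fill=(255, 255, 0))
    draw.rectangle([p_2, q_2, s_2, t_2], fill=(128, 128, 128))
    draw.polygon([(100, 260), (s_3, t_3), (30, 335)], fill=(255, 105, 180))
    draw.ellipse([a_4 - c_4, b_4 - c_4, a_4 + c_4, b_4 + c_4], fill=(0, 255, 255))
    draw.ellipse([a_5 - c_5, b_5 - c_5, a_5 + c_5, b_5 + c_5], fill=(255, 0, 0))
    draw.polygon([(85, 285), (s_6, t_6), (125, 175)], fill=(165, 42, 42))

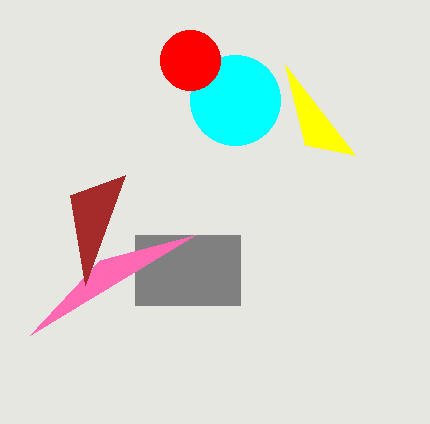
p_1 = 285, q_1 = 65, p_2 = 135, q_2 = 235, s_2 = 240, t_2 = 305, s_3 = 195, t_3 = 235, a_4 = 235, b_4 = 100, c_4 = 45, a_5 = 190, b_5 = 60, c_5 = 30, s_6 = 70, t_6 = 195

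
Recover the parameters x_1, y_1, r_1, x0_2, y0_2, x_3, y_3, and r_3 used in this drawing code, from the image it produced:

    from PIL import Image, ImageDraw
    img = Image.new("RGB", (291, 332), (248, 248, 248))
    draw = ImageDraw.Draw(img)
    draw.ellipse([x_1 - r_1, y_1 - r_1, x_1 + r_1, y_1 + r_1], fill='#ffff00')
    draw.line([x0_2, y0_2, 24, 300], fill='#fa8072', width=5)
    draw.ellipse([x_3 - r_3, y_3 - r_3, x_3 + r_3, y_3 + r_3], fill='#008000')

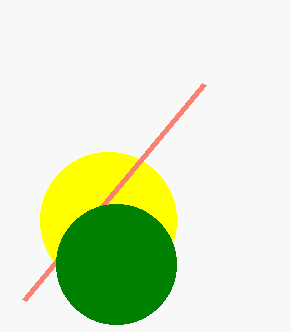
x_1 = 108; y_1 = 220; r_1 = 68; x0_2 = 204; y0_2 = 84; x_3 = 116; y_3 = 264; r_3 = 60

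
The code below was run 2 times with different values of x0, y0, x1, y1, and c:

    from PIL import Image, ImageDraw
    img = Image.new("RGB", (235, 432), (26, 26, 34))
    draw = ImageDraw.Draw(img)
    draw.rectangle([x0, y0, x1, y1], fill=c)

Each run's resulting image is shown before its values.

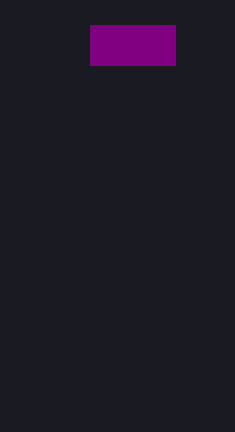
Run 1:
x0 = 90
y0 = 25
x1 = 175
y1 = 65
c = 'purple'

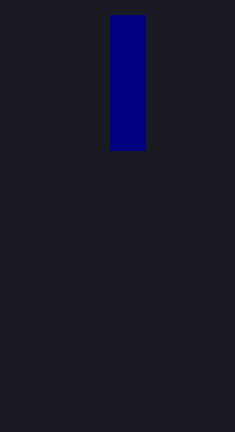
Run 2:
x0 = 110; y0 = 15; x1 = 145; y1 = 150; c = 'navy'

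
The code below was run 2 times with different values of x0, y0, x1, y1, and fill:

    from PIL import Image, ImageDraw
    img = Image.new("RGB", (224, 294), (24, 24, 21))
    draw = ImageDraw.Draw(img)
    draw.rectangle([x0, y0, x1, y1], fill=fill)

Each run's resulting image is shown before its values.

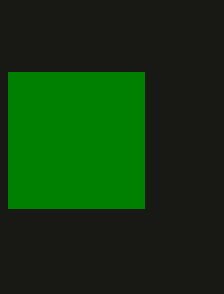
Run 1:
x0 = 8, y0 = 72, x1 = 144, y1 = 208, fill = 'green'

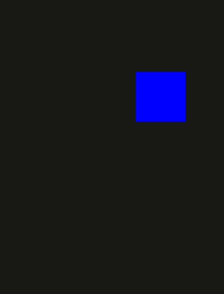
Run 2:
x0 = 136; y0 = 72; x1 = 184; y1 = 120; fill = 'blue'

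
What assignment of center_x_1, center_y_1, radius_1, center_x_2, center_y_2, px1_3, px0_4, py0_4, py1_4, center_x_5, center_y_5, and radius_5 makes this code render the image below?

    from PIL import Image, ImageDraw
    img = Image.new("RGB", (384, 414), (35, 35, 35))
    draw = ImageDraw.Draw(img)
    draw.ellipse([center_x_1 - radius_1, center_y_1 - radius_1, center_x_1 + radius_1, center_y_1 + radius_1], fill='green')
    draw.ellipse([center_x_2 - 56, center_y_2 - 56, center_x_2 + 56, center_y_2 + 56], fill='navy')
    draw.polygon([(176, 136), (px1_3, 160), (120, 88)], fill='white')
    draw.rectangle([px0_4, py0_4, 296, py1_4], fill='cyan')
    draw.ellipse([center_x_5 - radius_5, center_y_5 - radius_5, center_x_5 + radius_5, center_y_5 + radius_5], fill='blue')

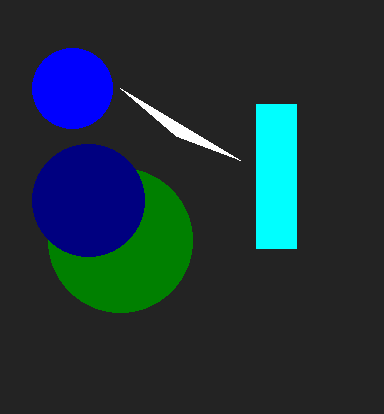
center_x_1 = 120
center_y_1 = 240
radius_1 = 72
center_x_2 = 88
center_y_2 = 200
px1_3 = 240
px0_4 = 256
py0_4 = 104
py1_4 = 248
center_x_5 = 72
center_y_5 = 88
radius_5 = 40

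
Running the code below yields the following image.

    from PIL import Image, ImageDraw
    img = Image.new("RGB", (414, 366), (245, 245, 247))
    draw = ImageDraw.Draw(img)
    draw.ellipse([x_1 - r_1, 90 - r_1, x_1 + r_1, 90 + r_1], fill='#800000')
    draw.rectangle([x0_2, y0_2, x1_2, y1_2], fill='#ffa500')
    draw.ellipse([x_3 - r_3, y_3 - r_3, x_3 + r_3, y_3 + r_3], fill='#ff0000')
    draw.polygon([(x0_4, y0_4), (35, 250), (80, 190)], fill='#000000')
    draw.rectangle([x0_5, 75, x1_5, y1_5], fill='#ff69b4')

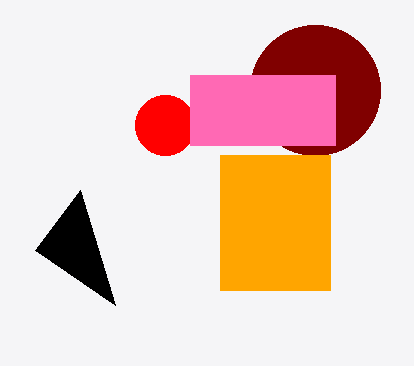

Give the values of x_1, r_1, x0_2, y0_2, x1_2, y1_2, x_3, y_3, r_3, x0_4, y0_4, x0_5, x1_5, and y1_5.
x_1 = 315, r_1 = 65, x0_2 = 220, y0_2 = 155, x1_2 = 330, y1_2 = 290, x_3 = 165, y_3 = 125, r_3 = 30, x0_4 = 115, y0_4 = 305, x0_5 = 190, x1_5 = 335, y1_5 = 145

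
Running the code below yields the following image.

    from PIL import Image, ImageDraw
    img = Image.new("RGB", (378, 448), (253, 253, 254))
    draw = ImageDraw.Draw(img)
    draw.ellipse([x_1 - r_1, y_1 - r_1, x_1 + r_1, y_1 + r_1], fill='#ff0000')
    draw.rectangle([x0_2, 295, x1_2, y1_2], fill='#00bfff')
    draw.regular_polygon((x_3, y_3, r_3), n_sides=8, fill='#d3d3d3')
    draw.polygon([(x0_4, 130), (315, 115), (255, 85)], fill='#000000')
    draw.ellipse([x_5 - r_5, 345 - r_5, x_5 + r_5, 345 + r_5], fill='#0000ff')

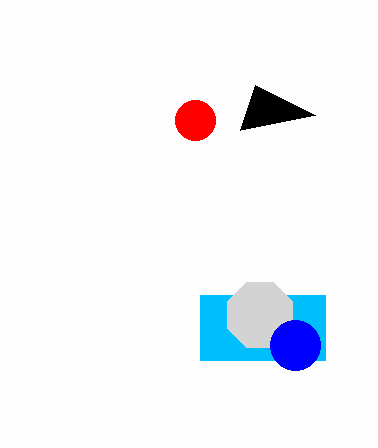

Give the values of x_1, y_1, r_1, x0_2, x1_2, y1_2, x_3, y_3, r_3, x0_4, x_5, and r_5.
x_1 = 195; y_1 = 120; r_1 = 20; x0_2 = 200; x1_2 = 325; y1_2 = 360; x_3 = 260; y_3 = 315; r_3 = 35; x0_4 = 240; x_5 = 295; r_5 = 25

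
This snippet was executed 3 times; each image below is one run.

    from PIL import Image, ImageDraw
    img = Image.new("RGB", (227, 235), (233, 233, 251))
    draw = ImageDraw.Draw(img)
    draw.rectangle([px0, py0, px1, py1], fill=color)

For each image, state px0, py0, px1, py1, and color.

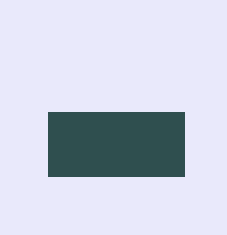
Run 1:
px0 = 48, py0 = 112, px1 = 184, py1 = 176, color = 'darkslategray'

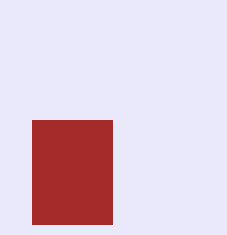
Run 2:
px0 = 32; py0 = 120; px1 = 112; py1 = 224; color = 'brown'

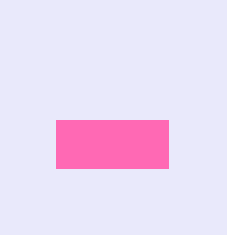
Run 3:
px0 = 56
py0 = 120
px1 = 168
py1 = 168
color = 'hotpink'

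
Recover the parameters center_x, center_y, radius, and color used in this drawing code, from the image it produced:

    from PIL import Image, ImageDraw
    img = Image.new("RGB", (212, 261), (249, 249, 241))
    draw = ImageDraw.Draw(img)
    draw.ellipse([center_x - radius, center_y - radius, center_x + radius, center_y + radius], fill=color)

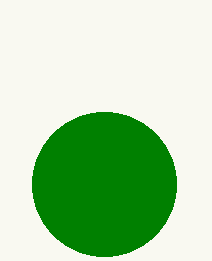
center_x = 104; center_y = 184; radius = 72; color = 'green'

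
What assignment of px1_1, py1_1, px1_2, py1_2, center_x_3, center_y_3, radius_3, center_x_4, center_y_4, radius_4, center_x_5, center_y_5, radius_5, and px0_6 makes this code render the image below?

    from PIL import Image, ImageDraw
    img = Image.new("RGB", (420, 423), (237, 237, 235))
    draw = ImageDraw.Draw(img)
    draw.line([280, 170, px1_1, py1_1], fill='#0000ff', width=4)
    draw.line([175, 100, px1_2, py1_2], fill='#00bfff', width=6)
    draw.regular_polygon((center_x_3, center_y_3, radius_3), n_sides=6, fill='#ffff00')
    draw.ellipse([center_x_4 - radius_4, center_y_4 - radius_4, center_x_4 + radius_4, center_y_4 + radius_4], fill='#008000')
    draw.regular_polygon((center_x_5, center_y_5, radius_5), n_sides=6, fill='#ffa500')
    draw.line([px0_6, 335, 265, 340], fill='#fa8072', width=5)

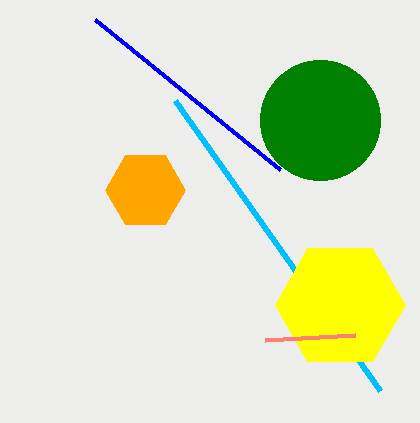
px1_1 = 95
py1_1 = 20
px1_2 = 380
py1_2 = 390
center_x_3 = 340
center_y_3 = 305
radius_3 = 65
center_x_4 = 320
center_y_4 = 120
radius_4 = 60
center_x_5 = 145
center_y_5 = 190
radius_5 = 40
px0_6 = 355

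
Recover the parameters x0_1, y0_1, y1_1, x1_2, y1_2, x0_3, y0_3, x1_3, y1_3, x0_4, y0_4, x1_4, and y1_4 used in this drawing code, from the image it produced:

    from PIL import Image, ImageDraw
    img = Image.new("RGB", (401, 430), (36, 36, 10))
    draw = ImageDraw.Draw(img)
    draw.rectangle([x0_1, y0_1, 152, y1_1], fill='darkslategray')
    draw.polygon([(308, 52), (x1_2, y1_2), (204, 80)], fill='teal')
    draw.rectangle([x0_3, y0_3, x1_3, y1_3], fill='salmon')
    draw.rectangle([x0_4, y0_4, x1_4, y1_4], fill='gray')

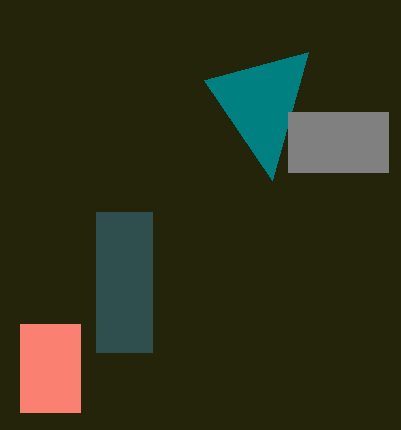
x0_1 = 96; y0_1 = 212; y1_1 = 352; x1_2 = 272; y1_2 = 180; x0_3 = 20; y0_3 = 324; x1_3 = 80; y1_3 = 412; x0_4 = 288; y0_4 = 112; x1_4 = 388; y1_4 = 172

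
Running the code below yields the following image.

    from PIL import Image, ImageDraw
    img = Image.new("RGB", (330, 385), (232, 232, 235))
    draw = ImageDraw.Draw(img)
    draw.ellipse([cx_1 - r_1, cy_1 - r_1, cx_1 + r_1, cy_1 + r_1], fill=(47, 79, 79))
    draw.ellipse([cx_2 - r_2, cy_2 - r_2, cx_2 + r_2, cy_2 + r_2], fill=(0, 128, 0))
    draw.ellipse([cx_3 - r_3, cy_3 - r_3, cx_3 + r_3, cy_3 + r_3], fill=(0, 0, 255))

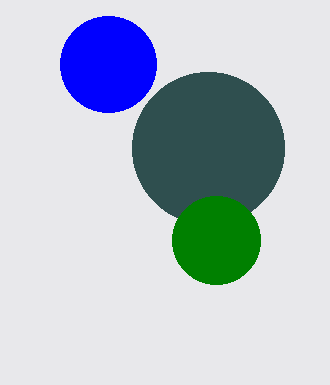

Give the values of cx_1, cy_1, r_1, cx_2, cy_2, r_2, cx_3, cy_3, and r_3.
cx_1 = 208
cy_1 = 148
r_1 = 76
cx_2 = 216
cy_2 = 240
r_2 = 44
cx_3 = 108
cy_3 = 64
r_3 = 48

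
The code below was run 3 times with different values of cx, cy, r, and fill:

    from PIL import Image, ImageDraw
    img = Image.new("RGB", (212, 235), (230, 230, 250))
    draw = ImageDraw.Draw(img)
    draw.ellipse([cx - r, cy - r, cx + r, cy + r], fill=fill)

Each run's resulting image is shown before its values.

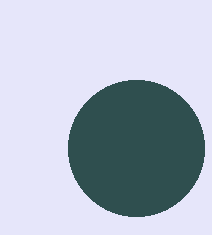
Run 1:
cx = 136
cy = 148
r = 68
fill = 'darkslategray'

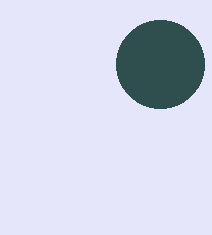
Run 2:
cx = 160, cy = 64, r = 44, fill = 'darkslategray'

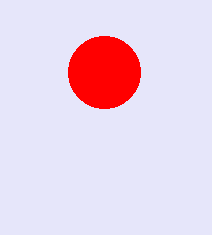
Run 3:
cx = 104; cy = 72; r = 36; fill = 'red'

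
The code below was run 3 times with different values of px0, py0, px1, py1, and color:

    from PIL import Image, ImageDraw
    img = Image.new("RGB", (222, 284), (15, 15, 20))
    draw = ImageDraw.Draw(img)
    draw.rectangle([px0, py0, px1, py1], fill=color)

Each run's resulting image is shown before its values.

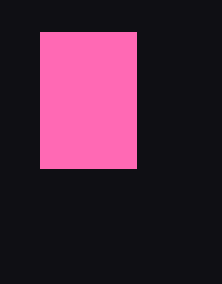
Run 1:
px0 = 40
py0 = 32
px1 = 136
py1 = 168
color = 'hotpink'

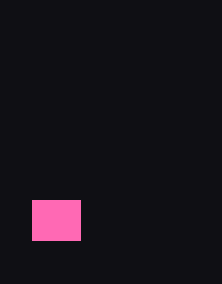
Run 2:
px0 = 32; py0 = 200; px1 = 80; py1 = 240; color = 'hotpink'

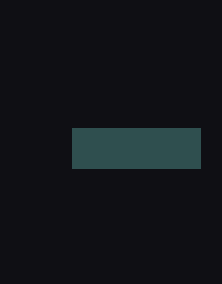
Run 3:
px0 = 72
py0 = 128
px1 = 200
py1 = 168
color = 'darkslategray'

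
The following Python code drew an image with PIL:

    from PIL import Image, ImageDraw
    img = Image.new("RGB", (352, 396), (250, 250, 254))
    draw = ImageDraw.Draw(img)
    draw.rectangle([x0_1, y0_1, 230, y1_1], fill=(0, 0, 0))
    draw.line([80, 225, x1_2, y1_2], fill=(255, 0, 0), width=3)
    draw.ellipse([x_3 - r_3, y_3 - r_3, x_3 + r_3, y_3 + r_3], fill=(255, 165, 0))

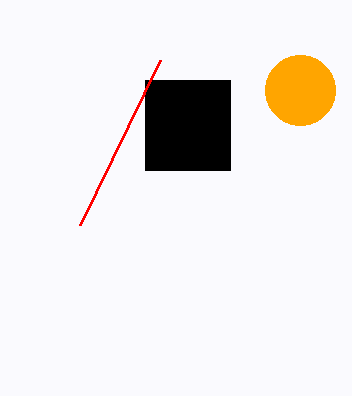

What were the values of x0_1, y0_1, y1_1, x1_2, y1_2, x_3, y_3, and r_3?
x0_1 = 145; y0_1 = 80; y1_1 = 170; x1_2 = 160; y1_2 = 60; x_3 = 300; y_3 = 90; r_3 = 35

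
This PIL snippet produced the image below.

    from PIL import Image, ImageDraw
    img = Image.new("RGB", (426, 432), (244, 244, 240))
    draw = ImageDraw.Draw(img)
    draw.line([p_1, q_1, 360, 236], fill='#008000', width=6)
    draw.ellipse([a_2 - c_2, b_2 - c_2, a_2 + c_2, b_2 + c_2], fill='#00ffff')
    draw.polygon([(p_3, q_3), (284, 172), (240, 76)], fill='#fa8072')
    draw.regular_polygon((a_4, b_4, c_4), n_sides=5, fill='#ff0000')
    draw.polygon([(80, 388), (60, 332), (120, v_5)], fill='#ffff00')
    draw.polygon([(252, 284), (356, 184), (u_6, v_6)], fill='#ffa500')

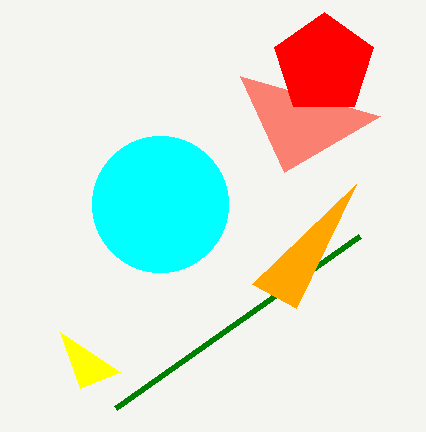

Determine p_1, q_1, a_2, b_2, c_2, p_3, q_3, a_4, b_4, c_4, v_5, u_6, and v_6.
p_1 = 116, q_1 = 408, a_2 = 160, b_2 = 204, c_2 = 68, p_3 = 380, q_3 = 116, a_4 = 324, b_4 = 64, c_4 = 52, v_5 = 372, u_6 = 296, v_6 = 308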